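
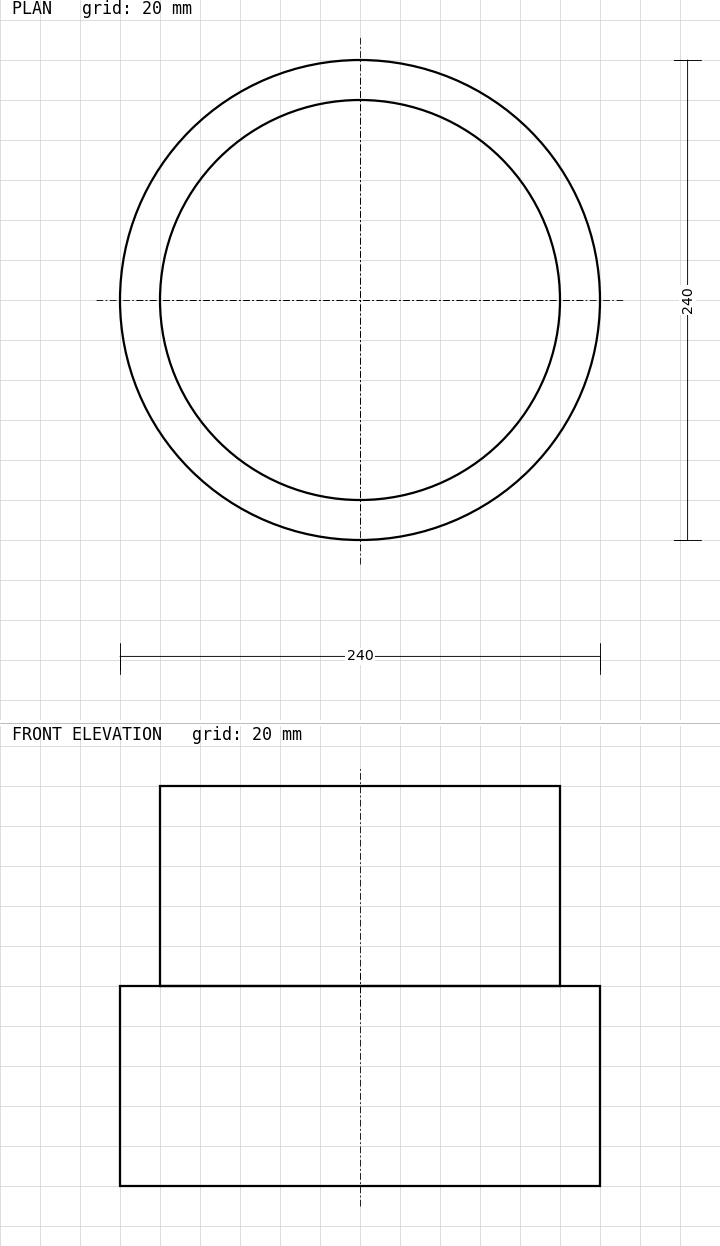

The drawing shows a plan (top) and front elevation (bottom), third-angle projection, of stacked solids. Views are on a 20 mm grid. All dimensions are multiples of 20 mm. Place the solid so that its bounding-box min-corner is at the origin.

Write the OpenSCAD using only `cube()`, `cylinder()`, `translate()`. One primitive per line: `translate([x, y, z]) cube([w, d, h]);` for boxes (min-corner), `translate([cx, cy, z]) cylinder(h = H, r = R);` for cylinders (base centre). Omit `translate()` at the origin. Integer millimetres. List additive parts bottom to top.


translate([120, 120, 0]) cylinder(h = 100, r = 120);
translate([120, 120, 100]) cylinder(h = 100, r = 100);


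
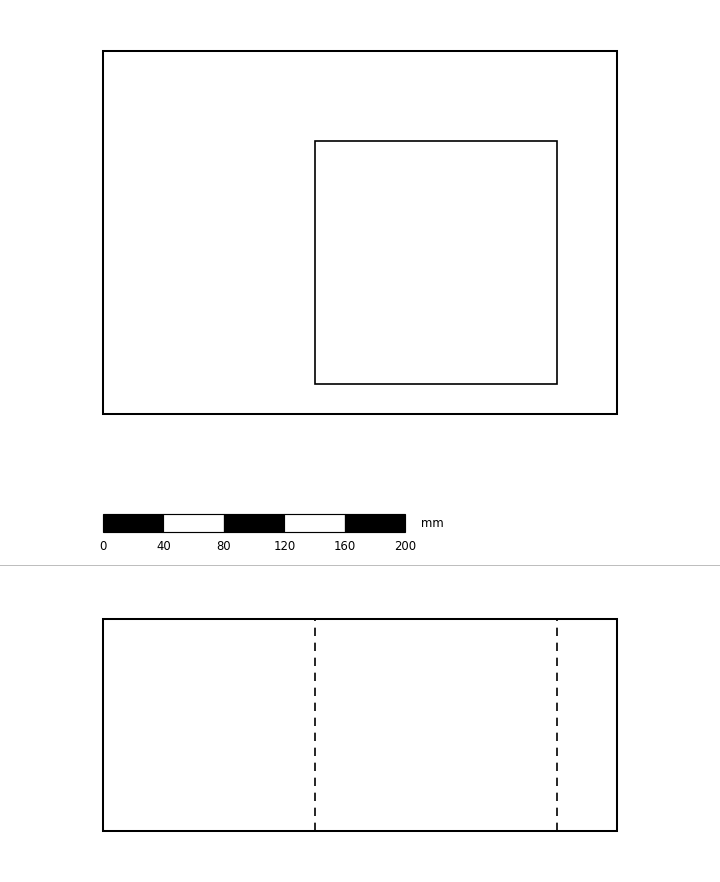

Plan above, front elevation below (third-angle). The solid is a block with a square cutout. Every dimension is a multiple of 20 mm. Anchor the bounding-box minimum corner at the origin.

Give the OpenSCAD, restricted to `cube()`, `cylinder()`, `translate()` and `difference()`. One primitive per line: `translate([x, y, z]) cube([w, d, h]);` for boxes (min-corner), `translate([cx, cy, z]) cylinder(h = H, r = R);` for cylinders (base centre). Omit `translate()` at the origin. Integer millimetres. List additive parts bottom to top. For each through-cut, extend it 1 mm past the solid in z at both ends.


difference() {
  cube([340, 240, 140]);
  translate([140, 20, -1]) cube([160, 160, 142]);
}


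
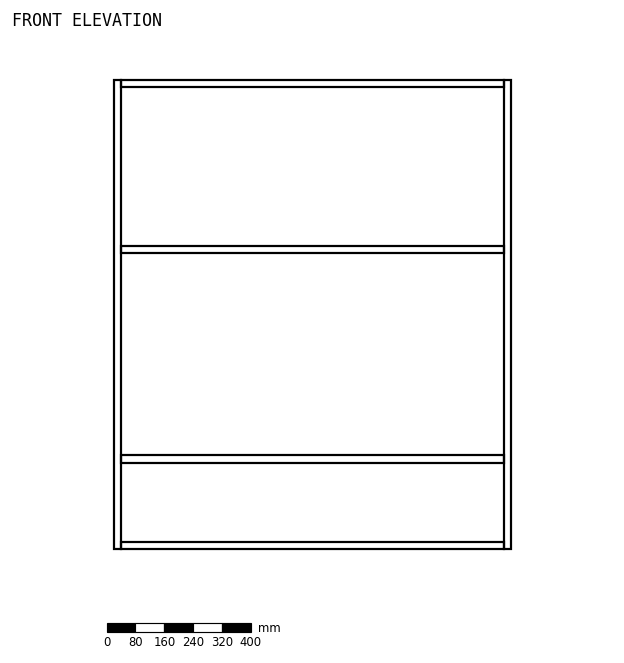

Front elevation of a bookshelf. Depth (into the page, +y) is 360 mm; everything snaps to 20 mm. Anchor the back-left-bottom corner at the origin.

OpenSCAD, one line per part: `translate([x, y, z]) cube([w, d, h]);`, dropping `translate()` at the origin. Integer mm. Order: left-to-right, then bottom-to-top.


cube([20, 360, 1300]);
translate([20, 0, 0]) cube([1060, 360, 20]);
translate([20, 0, 240]) cube([1060, 360, 20]);
translate([20, 0, 820]) cube([1060, 360, 20]);
translate([20, 0, 1280]) cube([1060, 360, 20]);
translate([1080, 0, 0]) cube([20, 360, 1300]);


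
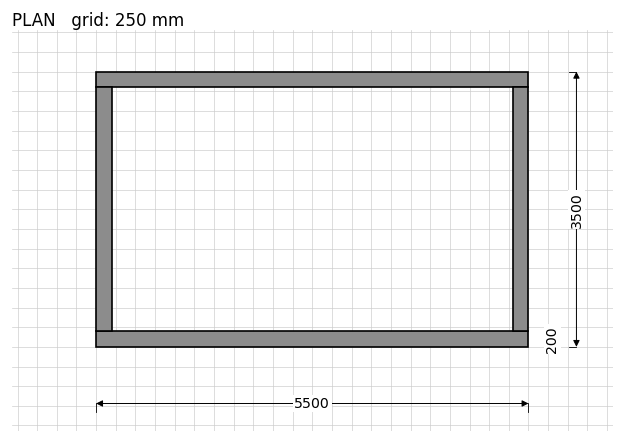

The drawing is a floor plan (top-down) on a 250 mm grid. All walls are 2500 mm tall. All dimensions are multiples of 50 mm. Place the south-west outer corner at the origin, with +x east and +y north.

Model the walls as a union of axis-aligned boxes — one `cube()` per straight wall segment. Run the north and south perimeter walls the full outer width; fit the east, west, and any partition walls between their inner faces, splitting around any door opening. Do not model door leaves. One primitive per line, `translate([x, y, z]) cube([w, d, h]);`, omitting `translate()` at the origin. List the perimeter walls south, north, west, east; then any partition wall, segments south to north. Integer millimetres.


cube([5500, 200, 2500]);
translate([0, 3300, 0]) cube([5500, 200, 2500]);
translate([0, 200, 0]) cube([200, 3100, 2500]);
translate([5300, 200, 0]) cube([200, 3100, 2500]);


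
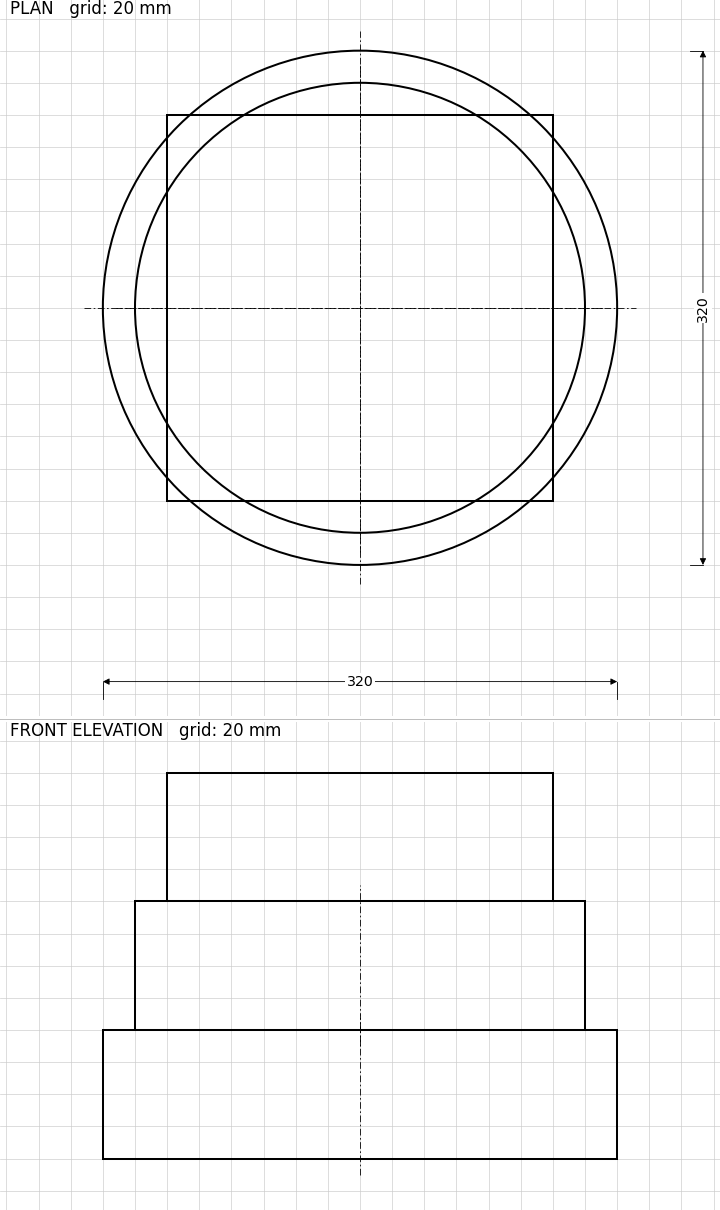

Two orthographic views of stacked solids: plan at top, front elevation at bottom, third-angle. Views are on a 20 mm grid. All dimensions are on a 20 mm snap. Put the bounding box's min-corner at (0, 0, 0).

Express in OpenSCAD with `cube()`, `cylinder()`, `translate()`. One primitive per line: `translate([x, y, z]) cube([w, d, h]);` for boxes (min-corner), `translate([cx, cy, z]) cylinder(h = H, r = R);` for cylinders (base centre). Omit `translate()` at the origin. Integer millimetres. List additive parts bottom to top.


translate([160, 160, 0]) cylinder(h = 80, r = 160);
translate([160, 160, 80]) cylinder(h = 80, r = 140);
translate([40, 40, 160]) cube([240, 240, 80]);


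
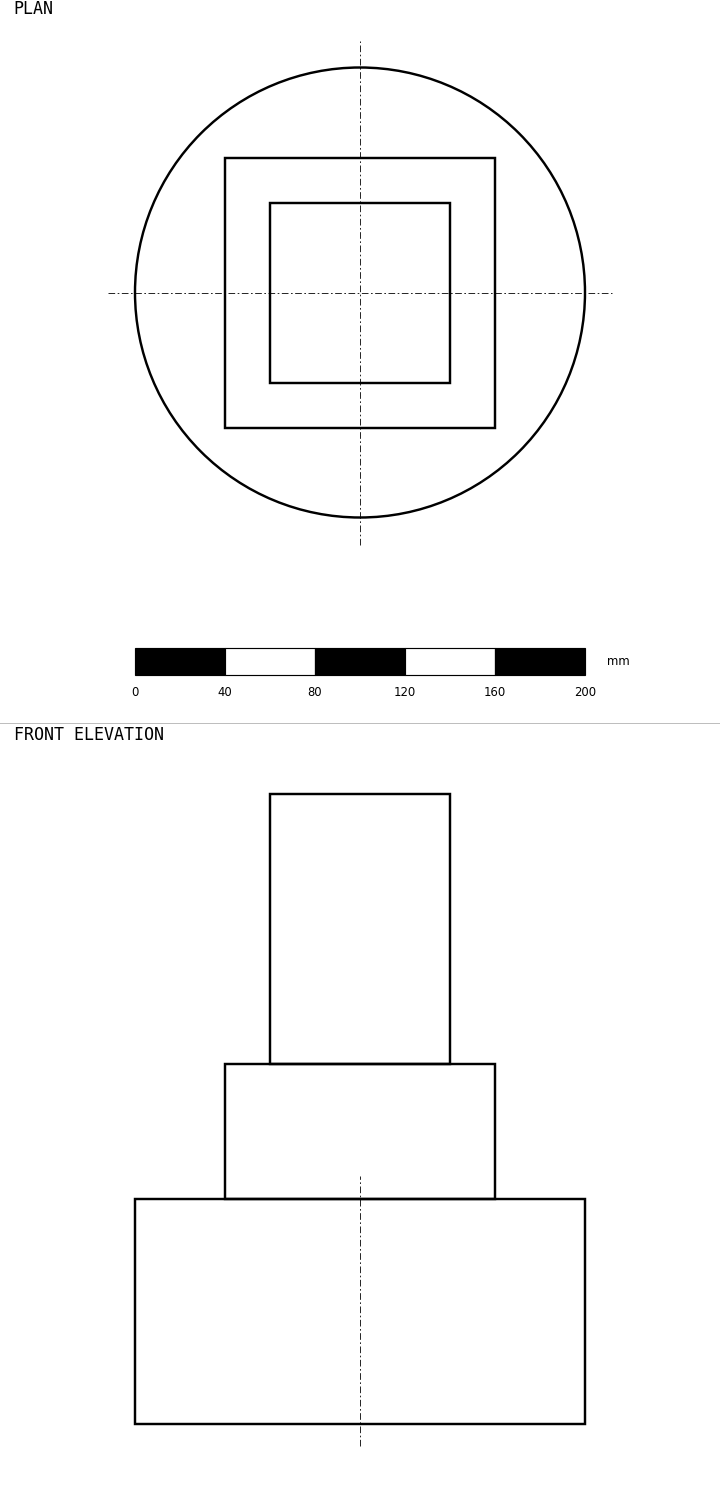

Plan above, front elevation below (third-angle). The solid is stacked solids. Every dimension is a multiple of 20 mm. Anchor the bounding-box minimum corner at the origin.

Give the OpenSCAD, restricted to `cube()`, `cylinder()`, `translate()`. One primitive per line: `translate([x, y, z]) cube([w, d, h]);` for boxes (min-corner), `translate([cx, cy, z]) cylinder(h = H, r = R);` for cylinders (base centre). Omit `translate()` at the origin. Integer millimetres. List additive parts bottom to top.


translate([100, 100, 0]) cylinder(h = 100, r = 100);
translate([40, 40, 100]) cube([120, 120, 60]);
translate([60, 60, 160]) cube([80, 80, 120]);


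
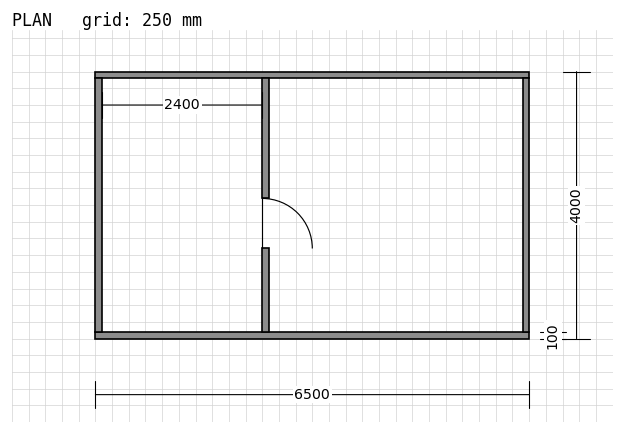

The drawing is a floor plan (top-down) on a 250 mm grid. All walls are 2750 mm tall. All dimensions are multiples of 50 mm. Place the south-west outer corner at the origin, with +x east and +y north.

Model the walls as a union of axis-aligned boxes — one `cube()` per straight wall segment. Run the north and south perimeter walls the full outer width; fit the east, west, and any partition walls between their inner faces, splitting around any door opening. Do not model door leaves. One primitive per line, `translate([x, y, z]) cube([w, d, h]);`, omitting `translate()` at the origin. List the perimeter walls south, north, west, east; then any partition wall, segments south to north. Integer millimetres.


cube([6500, 100, 2750]);
translate([0, 3900, 0]) cube([6500, 100, 2750]);
translate([0, 100, 0]) cube([100, 3800, 2750]);
translate([6400, 100, 0]) cube([100, 3800, 2750]);
translate([2500, 100, 0]) cube([100, 1250, 2750]);
translate([2500, 2100, 0]) cube([100, 1800, 2750]);


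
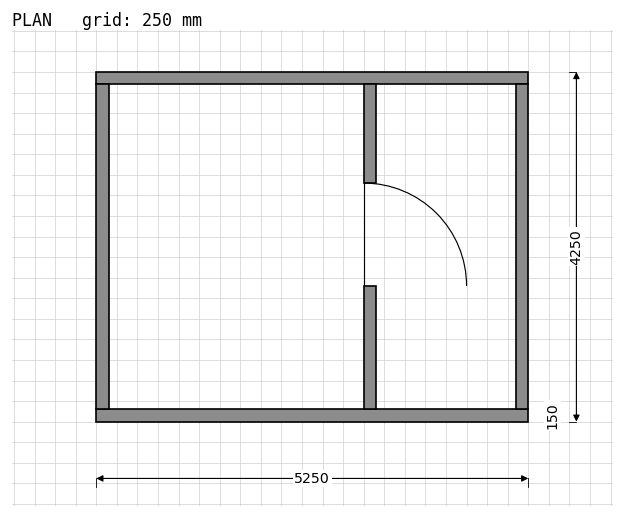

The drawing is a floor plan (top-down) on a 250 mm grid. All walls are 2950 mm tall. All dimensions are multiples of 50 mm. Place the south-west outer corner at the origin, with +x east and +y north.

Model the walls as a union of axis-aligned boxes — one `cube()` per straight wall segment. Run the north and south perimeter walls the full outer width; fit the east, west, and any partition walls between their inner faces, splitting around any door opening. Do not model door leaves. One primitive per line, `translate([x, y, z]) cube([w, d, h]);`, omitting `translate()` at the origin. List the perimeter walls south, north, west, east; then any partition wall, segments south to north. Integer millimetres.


cube([5250, 150, 2950]);
translate([0, 4100, 0]) cube([5250, 150, 2950]);
translate([0, 150, 0]) cube([150, 3950, 2950]);
translate([5100, 150, 0]) cube([150, 3950, 2950]);
translate([3250, 150, 0]) cube([150, 1500, 2950]);
translate([3250, 2900, 0]) cube([150, 1200, 2950]);


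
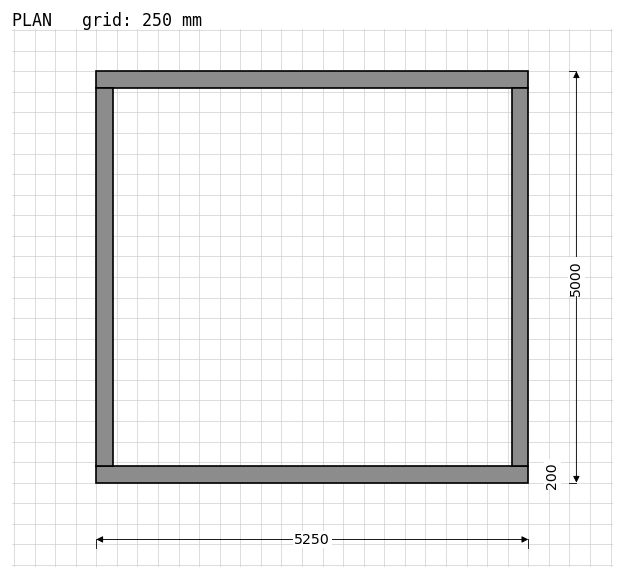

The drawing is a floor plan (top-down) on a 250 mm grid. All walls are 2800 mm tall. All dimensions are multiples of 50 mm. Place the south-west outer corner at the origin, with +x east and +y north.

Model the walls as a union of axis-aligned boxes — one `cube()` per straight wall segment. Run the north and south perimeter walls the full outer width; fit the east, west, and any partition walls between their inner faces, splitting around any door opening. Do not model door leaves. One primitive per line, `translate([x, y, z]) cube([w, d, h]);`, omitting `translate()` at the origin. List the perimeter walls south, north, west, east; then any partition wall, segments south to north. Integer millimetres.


cube([5250, 200, 2800]);
translate([0, 4800, 0]) cube([5250, 200, 2800]);
translate([0, 200, 0]) cube([200, 4600, 2800]);
translate([5050, 200, 0]) cube([200, 4600, 2800]);


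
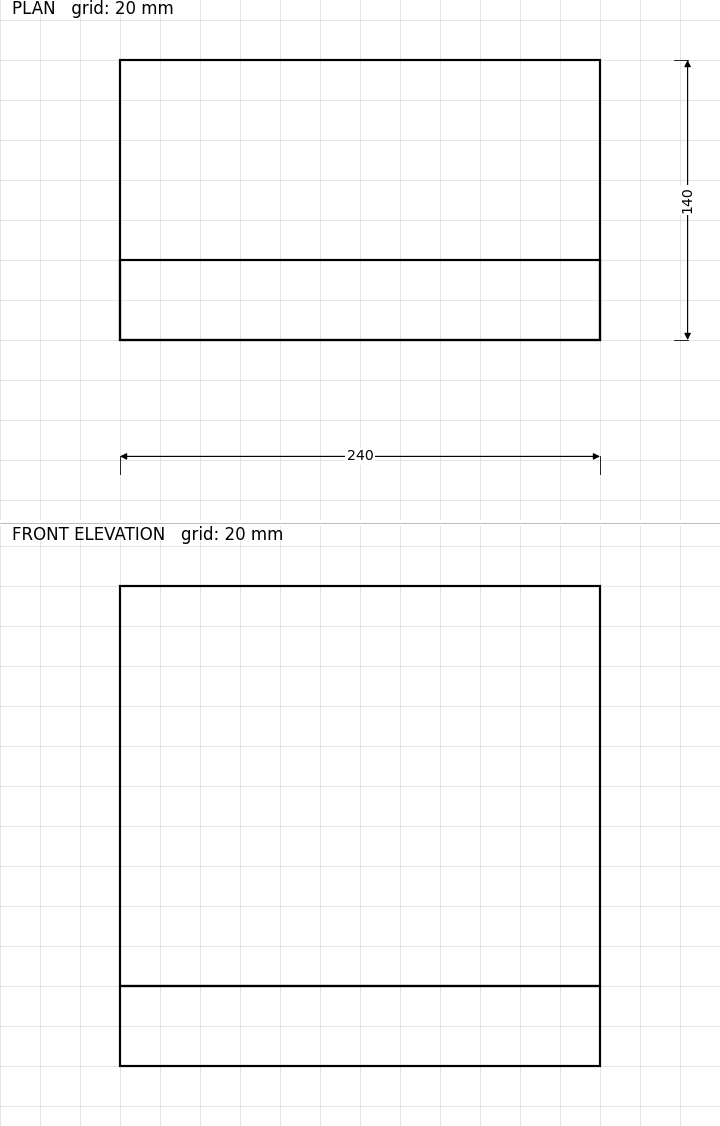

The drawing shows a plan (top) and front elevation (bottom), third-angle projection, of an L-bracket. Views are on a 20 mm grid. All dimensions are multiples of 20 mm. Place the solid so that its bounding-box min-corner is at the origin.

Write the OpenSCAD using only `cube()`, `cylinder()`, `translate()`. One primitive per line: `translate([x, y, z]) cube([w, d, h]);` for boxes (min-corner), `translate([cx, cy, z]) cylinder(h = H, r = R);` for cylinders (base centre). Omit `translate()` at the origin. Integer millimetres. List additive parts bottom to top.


cube([240, 140, 40]);
translate([0, 0, 40]) cube([240, 40, 200]);


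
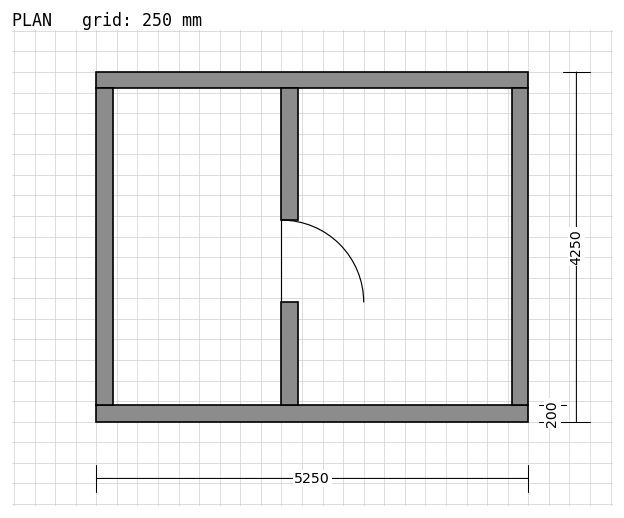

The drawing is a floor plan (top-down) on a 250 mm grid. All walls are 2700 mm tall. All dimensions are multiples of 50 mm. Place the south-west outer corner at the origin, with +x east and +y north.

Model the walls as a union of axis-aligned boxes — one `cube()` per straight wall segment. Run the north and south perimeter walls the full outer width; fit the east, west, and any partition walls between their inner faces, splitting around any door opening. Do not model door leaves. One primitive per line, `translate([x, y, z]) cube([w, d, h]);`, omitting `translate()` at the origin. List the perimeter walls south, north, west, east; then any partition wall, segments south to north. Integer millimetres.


cube([5250, 200, 2700]);
translate([0, 4050, 0]) cube([5250, 200, 2700]);
translate([0, 200, 0]) cube([200, 3850, 2700]);
translate([5050, 200, 0]) cube([200, 3850, 2700]);
translate([2250, 200, 0]) cube([200, 1250, 2700]);
translate([2250, 2450, 0]) cube([200, 1600, 2700]);


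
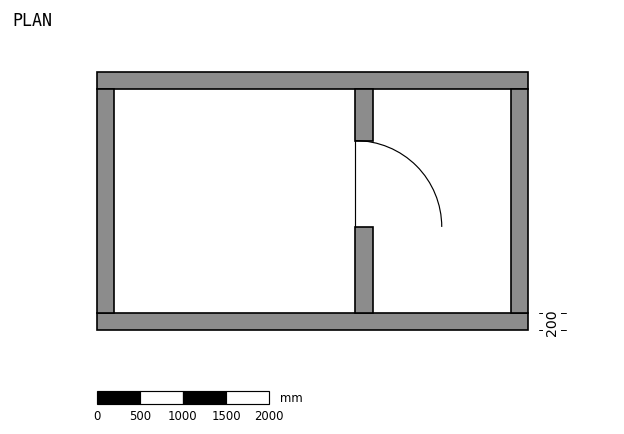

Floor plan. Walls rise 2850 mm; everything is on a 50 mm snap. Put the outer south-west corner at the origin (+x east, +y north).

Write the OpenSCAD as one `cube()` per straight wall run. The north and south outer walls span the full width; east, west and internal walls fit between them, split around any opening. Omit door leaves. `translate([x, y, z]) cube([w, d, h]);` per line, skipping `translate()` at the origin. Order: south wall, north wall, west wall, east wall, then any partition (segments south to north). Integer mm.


cube([5000, 200, 2850]);
translate([0, 2800, 0]) cube([5000, 200, 2850]);
translate([0, 200, 0]) cube([200, 2600, 2850]);
translate([4800, 200, 0]) cube([200, 2600, 2850]);
translate([3000, 200, 0]) cube([200, 1000, 2850]);
translate([3000, 2200, 0]) cube([200, 600, 2850]);


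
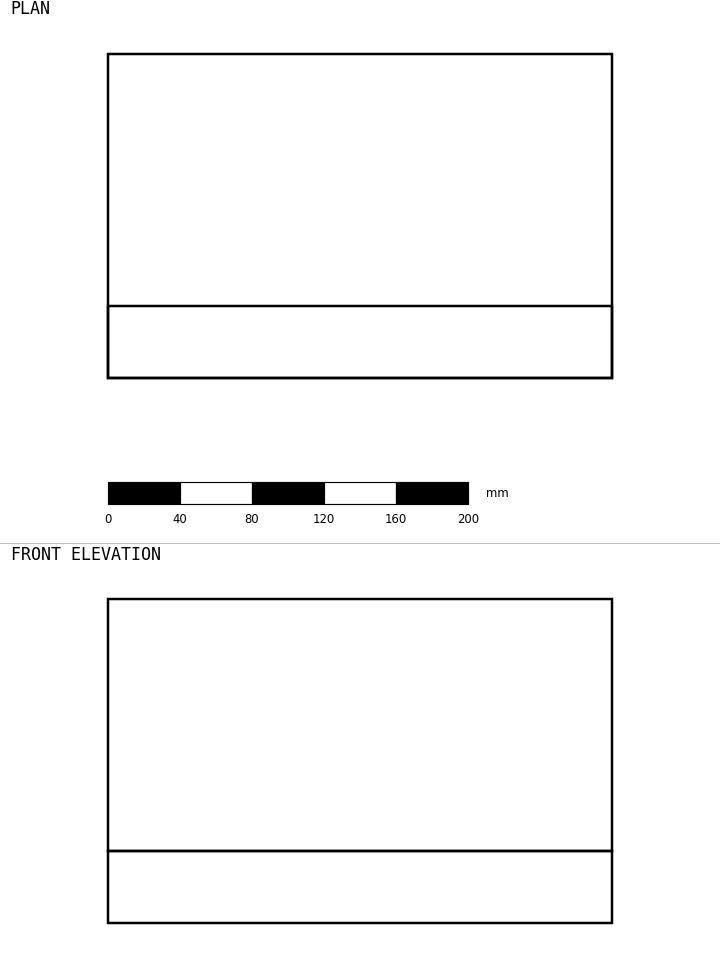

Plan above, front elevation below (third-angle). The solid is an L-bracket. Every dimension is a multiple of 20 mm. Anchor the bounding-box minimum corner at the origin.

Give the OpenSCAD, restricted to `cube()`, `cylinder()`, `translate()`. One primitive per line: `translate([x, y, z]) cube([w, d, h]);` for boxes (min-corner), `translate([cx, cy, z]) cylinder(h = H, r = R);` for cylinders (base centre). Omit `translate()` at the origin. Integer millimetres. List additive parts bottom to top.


cube([280, 180, 40]);
translate([0, 0, 40]) cube([280, 40, 140]);


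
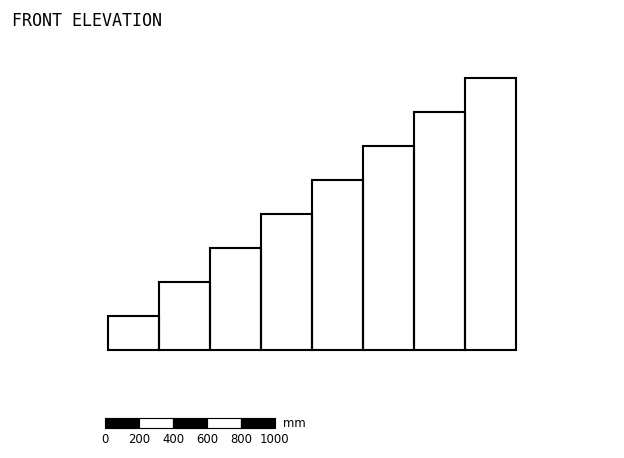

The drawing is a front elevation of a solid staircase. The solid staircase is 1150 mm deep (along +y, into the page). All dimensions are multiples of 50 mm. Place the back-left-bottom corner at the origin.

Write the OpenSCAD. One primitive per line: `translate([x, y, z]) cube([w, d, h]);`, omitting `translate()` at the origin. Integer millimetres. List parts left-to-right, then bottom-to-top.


cube([300, 1150, 200]);
translate([300, 0, 0]) cube([300, 1150, 400]);
translate([600, 0, 0]) cube([300, 1150, 600]);
translate([900, 0, 0]) cube([300, 1150, 800]);
translate([1200, 0, 0]) cube([300, 1150, 1000]);
translate([1500, 0, 0]) cube([300, 1150, 1200]);
translate([1800, 0, 0]) cube([300, 1150, 1400]);
translate([2100, 0, 0]) cube([300, 1150, 1600]);


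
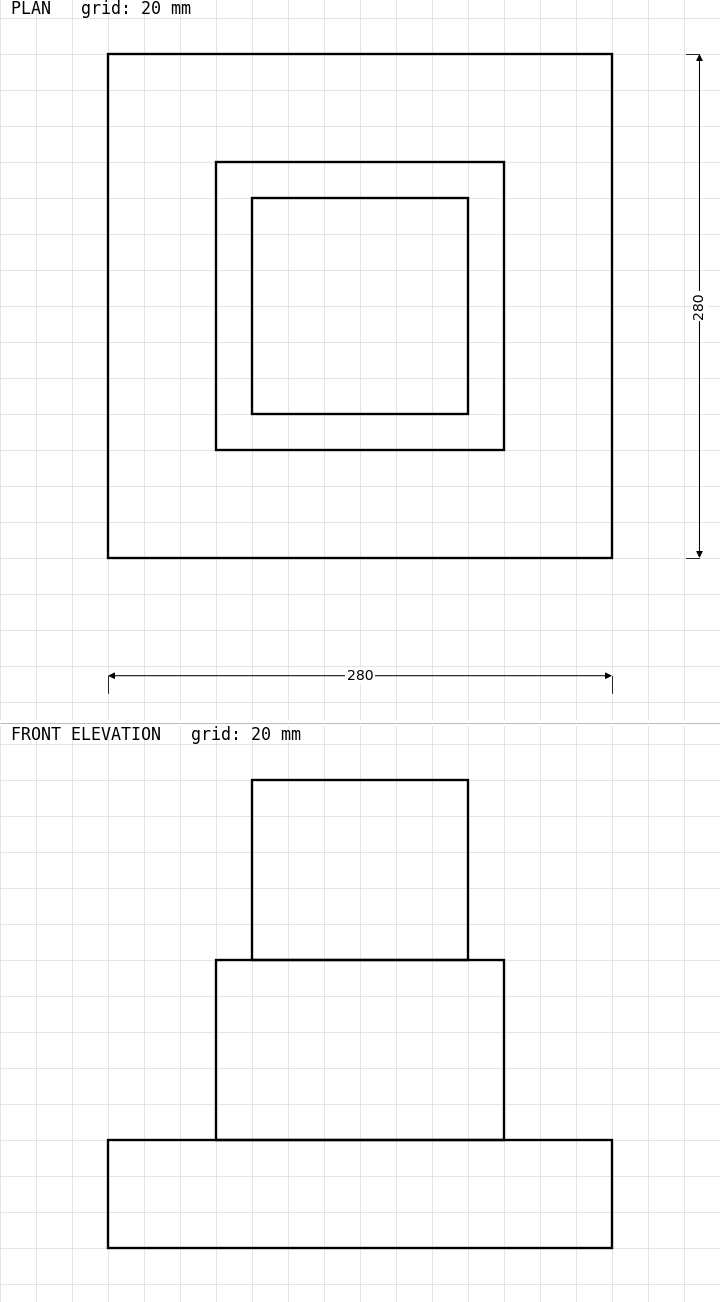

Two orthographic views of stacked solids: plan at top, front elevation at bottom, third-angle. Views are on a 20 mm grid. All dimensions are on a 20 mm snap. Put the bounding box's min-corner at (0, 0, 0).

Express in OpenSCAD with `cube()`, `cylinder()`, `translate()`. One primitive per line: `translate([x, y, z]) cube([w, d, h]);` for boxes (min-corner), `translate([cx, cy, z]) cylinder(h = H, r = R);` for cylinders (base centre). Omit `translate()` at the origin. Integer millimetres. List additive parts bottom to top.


cube([280, 280, 60]);
translate([60, 60, 60]) cube([160, 160, 100]);
translate([80, 80, 160]) cube([120, 120, 100]);


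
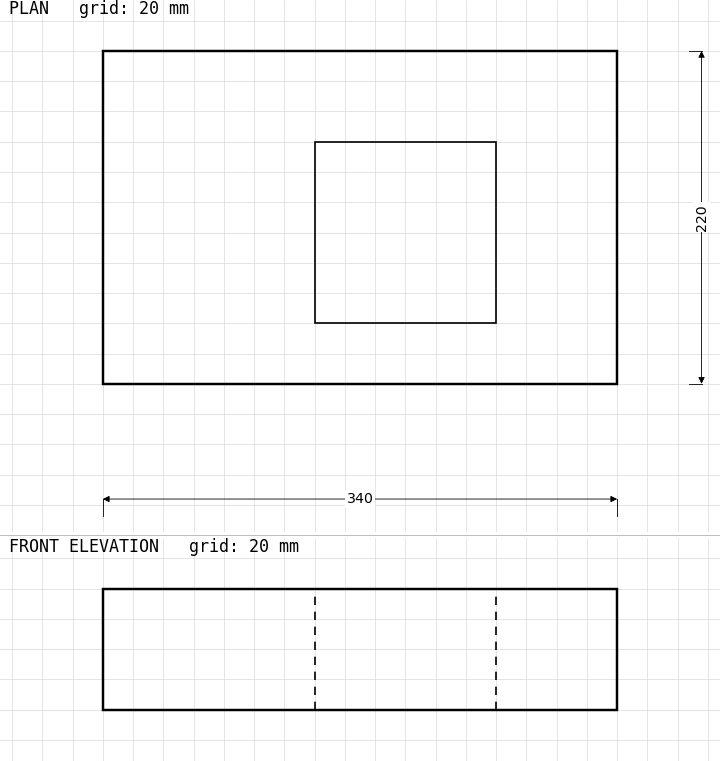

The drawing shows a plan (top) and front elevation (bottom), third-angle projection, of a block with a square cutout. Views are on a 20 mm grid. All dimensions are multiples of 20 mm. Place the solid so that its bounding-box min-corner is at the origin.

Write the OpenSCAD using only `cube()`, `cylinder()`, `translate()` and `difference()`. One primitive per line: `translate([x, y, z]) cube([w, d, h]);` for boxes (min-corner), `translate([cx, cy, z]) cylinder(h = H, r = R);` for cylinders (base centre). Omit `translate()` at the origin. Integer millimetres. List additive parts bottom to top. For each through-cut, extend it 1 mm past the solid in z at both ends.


difference() {
  cube([340, 220, 80]);
  translate([140, 40, -1]) cube([120, 120, 82]);
}


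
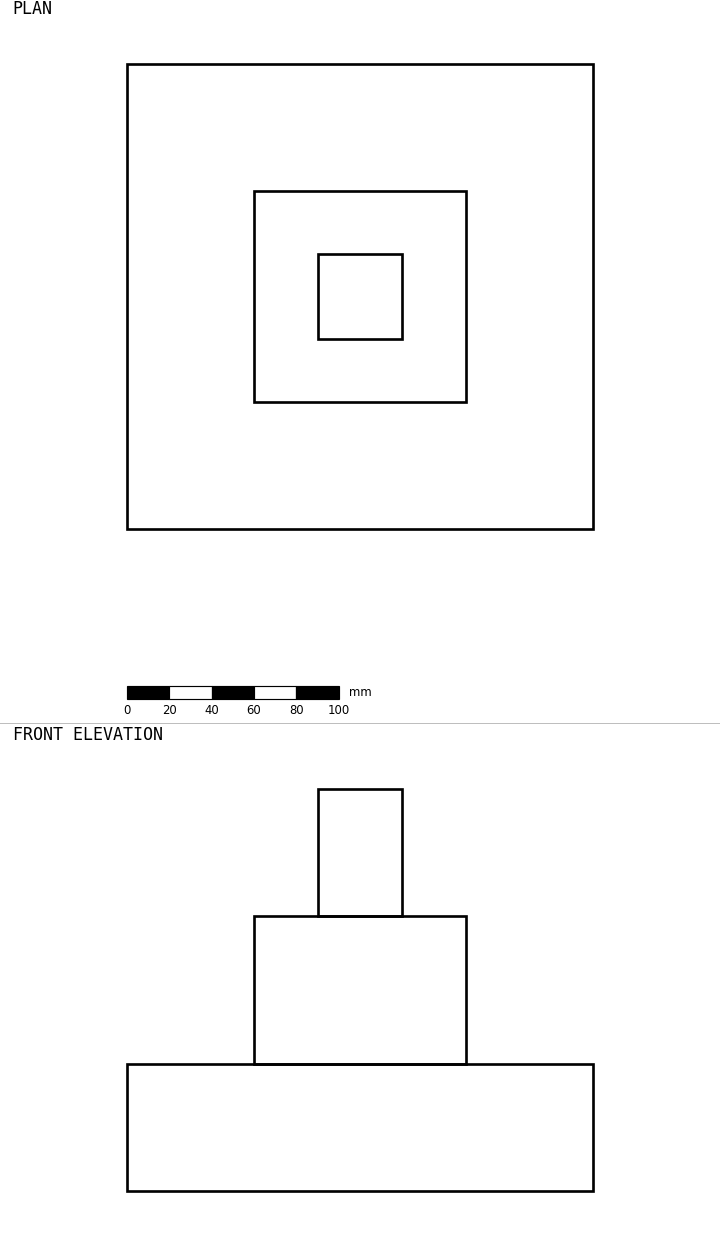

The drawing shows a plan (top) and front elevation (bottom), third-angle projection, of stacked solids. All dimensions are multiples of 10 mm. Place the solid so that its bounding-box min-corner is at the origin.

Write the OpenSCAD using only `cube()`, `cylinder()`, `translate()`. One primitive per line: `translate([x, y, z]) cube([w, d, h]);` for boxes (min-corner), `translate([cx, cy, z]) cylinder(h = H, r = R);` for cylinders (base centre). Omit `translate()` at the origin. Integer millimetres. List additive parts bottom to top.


cube([220, 220, 60]);
translate([60, 60, 60]) cube([100, 100, 70]);
translate([90, 90, 130]) cube([40, 40, 60]);


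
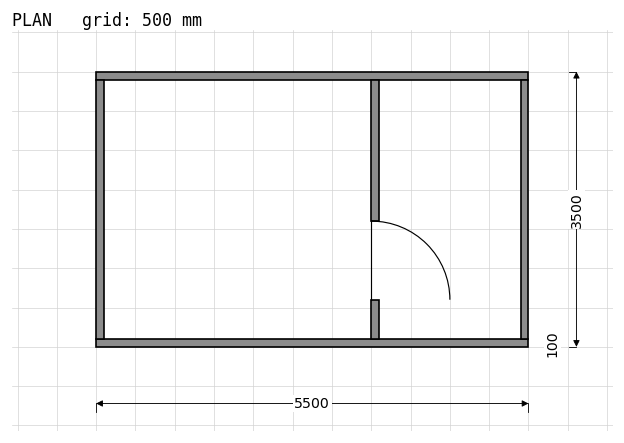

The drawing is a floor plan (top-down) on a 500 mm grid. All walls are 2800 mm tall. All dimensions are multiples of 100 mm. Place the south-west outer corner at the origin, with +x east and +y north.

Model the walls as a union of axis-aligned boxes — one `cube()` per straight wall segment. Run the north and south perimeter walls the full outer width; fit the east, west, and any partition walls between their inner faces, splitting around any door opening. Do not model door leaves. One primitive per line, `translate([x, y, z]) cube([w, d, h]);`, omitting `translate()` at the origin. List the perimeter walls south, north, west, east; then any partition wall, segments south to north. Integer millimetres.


cube([5500, 100, 2800]);
translate([0, 3400, 0]) cube([5500, 100, 2800]);
translate([0, 100, 0]) cube([100, 3300, 2800]);
translate([5400, 100, 0]) cube([100, 3300, 2800]);
translate([3500, 100, 0]) cube([100, 500, 2800]);
translate([3500, 1600, 0]) cube([100, 1800, 2800]);


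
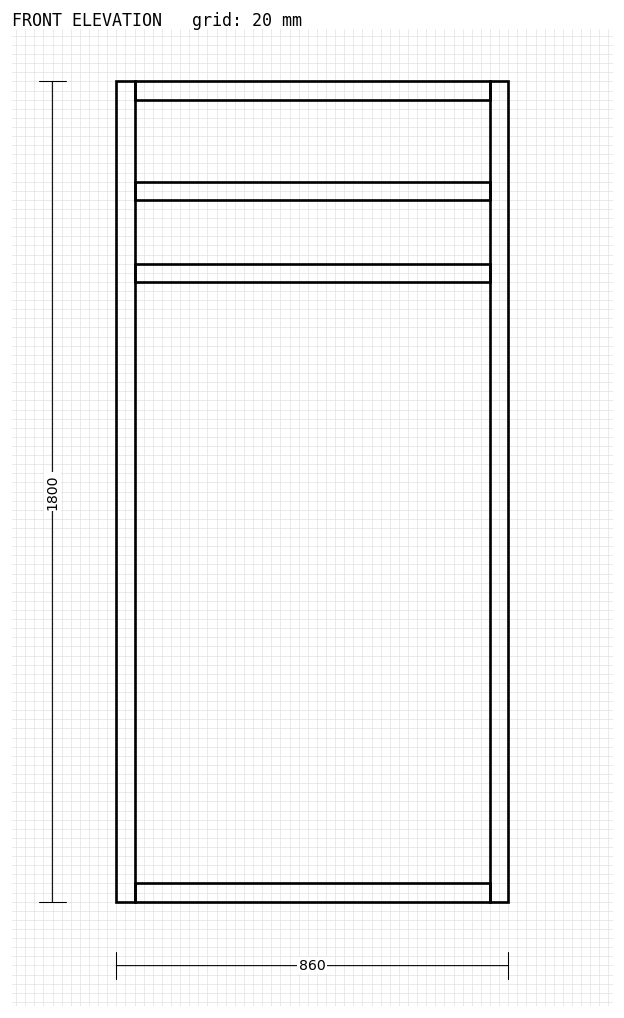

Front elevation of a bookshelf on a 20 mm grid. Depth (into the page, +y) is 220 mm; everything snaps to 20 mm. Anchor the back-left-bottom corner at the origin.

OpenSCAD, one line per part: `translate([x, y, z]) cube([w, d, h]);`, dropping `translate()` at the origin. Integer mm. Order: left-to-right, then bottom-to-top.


cube([40, 220, 1800]);
translate([40, 0, 0]) cube([780, 220, 40]);
translate([40, 0, 1360]) cube([780, 220, 40]);
translate([40, 0, 1540]) cube([780, 220, 40]);
translate([40, 0, 1760]) cube([780, 220, 40]);
translate([820, 0, 0]) cube([40, 220, 1800]);


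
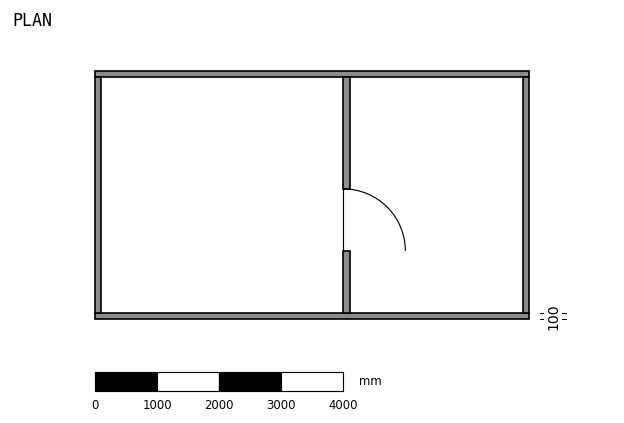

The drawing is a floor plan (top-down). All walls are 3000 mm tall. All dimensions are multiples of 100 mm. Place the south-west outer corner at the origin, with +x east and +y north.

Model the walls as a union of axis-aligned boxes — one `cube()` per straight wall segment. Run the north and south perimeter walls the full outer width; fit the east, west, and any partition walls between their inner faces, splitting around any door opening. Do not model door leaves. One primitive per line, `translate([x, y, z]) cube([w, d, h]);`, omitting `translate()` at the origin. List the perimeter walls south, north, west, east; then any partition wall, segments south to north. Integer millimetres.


cube([7000, 100, 3000]);
translate([0, 3900, 0]) cube([7000, 100, 3000]);
translate([0, 100, 0]) cube([100, 3800, 3000]);
translate([6900, 100, 0]) cube([100, 3800, 3000]);
translate([4000, 100, 0]) cube([100, 1000, 3000]);
translate([4000, 2100, 0]) cube([100, 1800, 3000]);


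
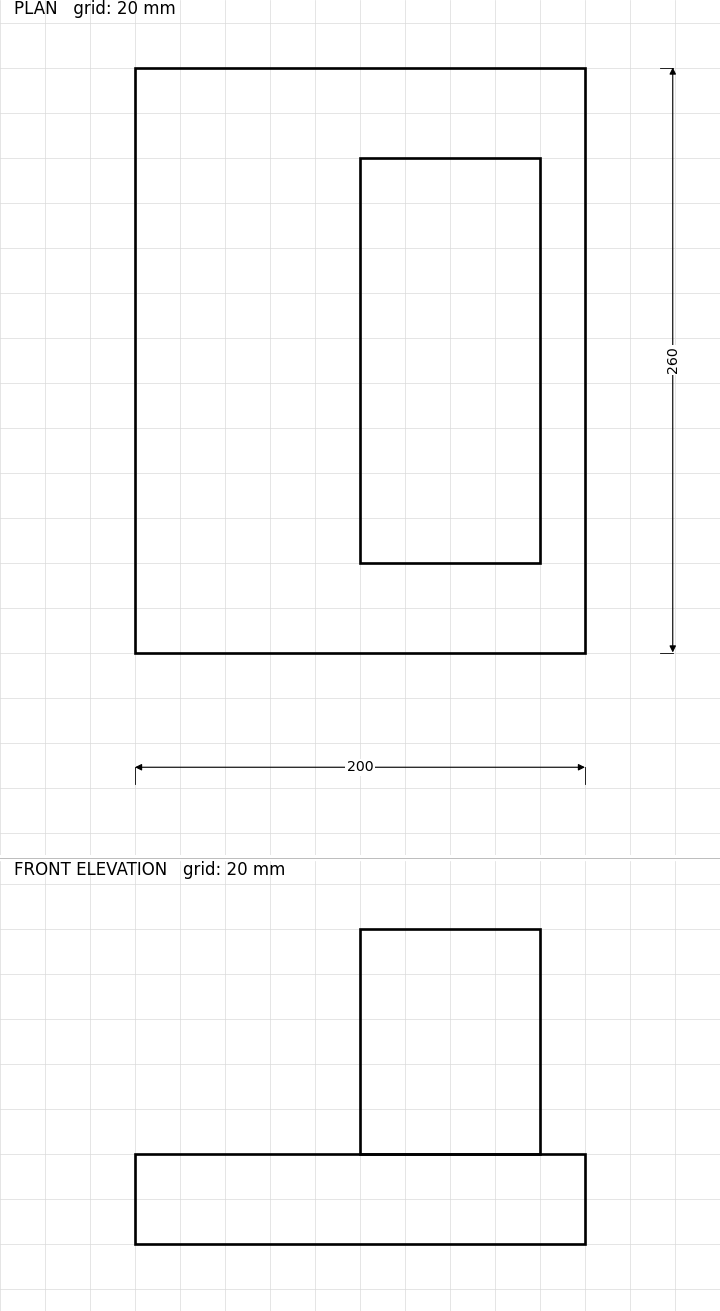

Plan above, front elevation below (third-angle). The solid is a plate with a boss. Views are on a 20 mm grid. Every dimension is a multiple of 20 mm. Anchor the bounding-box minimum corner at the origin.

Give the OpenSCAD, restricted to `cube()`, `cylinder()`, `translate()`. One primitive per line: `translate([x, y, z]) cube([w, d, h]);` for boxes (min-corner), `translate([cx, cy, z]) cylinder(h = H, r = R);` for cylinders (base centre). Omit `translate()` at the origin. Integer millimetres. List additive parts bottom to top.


cube([200, 260, 40]);
translate([100, 40, 40]) cube([80, 180, 100]);


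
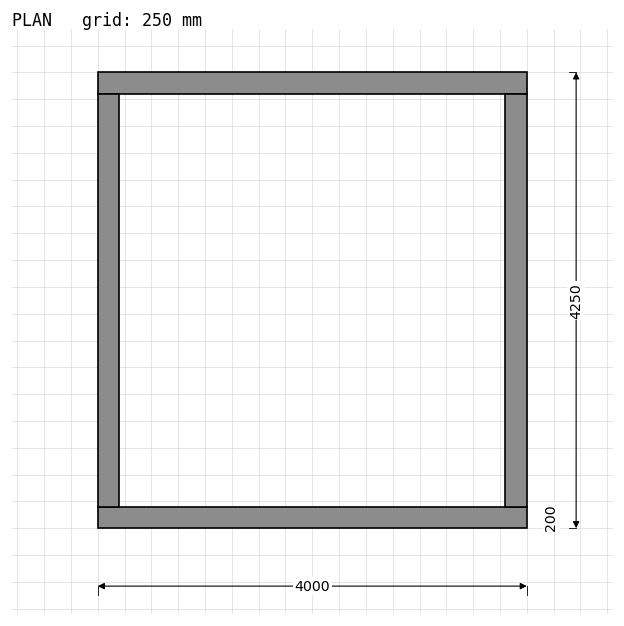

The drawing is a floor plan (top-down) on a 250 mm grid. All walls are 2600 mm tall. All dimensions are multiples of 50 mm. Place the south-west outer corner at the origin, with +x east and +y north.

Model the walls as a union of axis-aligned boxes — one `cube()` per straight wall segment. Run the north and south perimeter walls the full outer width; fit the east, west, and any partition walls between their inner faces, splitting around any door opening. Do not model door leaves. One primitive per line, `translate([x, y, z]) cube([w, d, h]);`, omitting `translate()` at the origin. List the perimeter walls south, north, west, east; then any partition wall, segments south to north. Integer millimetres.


cube([4000, 200, 2600]);
translate([0, 4050, 0]) cube([4000, 200, 2600]);
translate([0, 200, 0]) cube([200, 3850, 2600]);
translate([3800, 200, 0]) cube([200, 3850, 2600]);


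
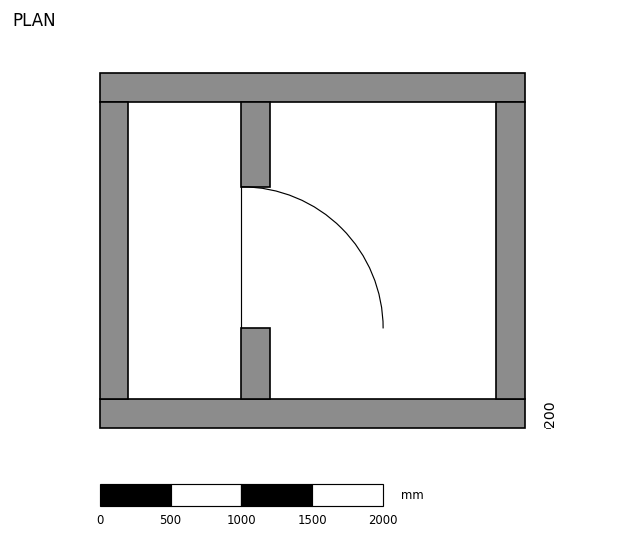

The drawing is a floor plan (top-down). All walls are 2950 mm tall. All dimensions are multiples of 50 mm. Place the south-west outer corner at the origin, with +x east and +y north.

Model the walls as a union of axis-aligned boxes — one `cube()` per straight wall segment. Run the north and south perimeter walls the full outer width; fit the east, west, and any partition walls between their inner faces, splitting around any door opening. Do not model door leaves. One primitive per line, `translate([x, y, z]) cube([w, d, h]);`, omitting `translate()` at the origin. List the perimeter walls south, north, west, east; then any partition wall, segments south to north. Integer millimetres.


cube([3000, 200, 2950]);
translate([0, 2300, 0]) cube([3000, 200, 2950]);
translate([0, 200, 0]) cube([200, 2100, 2950]);
translate([2800, 200, 0]) cube([200, 2100, 2950]);
translate([1000, 200, 0]) cube([200, 500, 2950]);
translate([1000, 1700, 0]) cube([200, 600, 2950]);


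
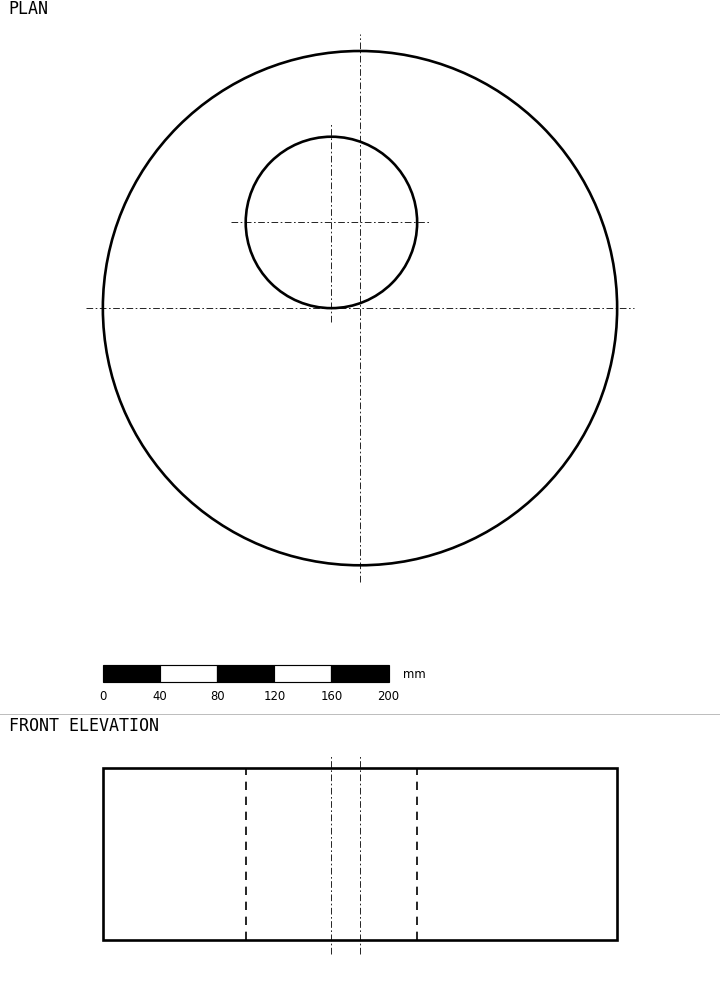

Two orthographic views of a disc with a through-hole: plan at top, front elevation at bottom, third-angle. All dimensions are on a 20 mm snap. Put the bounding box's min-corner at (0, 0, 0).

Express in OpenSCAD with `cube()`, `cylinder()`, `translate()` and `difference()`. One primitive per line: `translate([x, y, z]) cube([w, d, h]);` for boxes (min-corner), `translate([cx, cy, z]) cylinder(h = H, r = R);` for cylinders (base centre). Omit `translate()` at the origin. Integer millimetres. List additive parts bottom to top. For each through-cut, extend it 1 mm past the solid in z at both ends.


difference() {
  translate([180, 180, 0]) cylinder(h = 120, r = 180);
  translate([160, 240, -1]) cylinder(h = 122, r = 60);
}


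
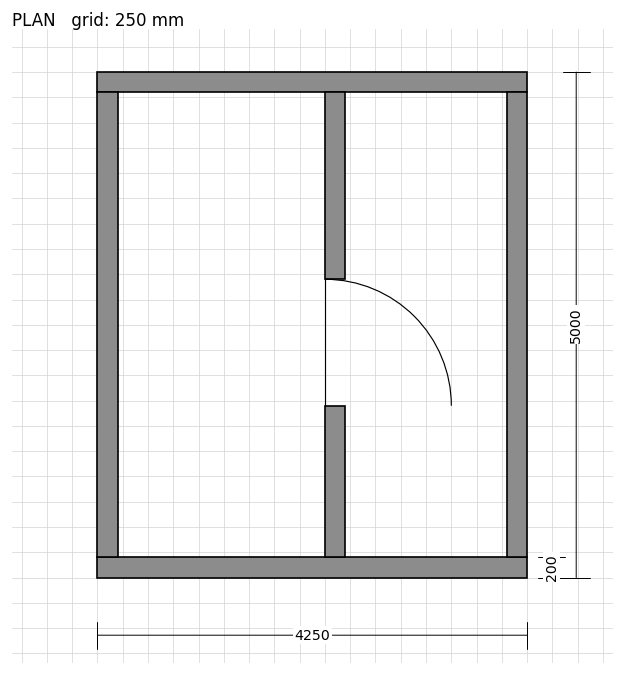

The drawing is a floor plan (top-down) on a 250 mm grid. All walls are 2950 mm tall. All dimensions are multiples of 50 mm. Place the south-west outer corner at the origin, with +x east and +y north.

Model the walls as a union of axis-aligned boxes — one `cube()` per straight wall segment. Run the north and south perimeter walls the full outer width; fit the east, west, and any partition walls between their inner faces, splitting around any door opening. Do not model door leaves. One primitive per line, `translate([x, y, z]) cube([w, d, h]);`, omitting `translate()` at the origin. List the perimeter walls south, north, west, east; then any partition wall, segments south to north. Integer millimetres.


cube([4250, 200, 2950]);
translate([0, 4800, 0]) cube([4250, 200, 2950]);
translate([0, 200, 0]) cube([200, 4600, 2950]);
translate([4050, 200, 0]) cube([200, 4600, 2950]);
translate([2250, 200, 0]) cube([200, 1500, 2950]);
translate([2250, 2950, 0]) cube([200, 1850, 2950]);


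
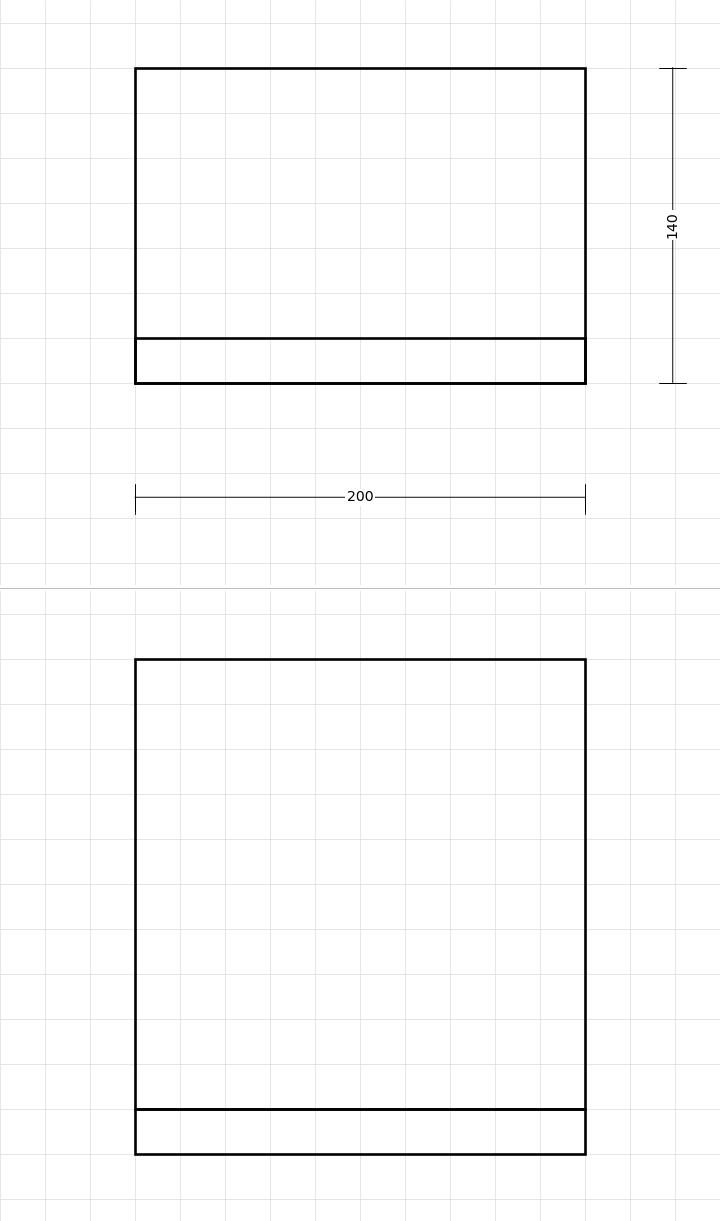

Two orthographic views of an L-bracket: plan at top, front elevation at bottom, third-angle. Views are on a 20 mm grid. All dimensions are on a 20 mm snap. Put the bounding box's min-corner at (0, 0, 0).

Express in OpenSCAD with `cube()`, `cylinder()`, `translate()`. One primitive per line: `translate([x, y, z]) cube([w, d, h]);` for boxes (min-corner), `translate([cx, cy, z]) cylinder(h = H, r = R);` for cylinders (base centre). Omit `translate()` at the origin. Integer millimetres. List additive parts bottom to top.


cube([200, 140, 20]);
translate([0, 0, 20]) cube([200, 20, 200]);


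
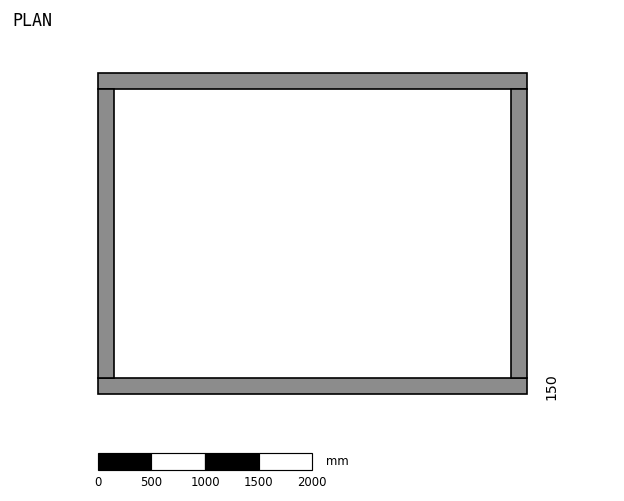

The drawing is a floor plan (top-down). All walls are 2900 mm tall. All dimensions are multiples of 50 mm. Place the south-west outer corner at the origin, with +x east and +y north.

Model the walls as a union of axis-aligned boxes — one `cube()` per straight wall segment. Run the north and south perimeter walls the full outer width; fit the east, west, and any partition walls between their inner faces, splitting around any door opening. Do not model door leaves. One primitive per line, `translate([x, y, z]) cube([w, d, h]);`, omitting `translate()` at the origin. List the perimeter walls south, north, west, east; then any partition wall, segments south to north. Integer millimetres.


cube([4000, 150, 2900]);
translate([0, 2850, 0]) cube([4000, 150, 2900]);
translate([0, 150, 0]) cube([150, 2700, 2900]);
translate([3850, 150, 0]) cube([150, 2700, 2900]);


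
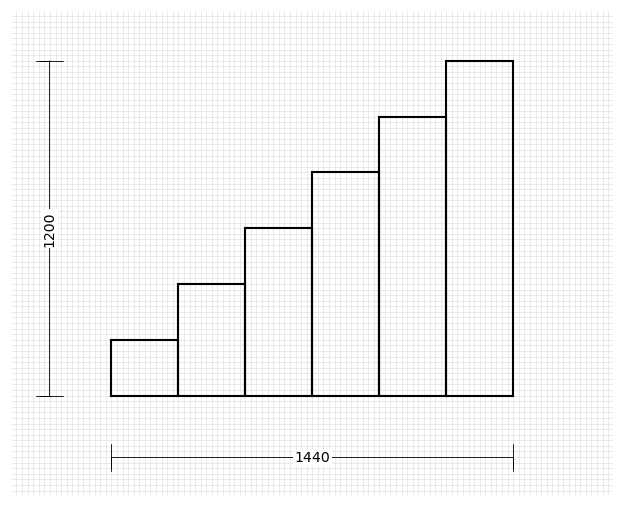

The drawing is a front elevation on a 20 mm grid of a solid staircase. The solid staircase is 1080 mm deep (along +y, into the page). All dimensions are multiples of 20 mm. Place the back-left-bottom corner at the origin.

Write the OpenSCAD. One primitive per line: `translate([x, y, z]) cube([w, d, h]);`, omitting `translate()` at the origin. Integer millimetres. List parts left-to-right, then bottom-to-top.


cube([240, 1080, 200]);
translate([240, 0, 0]) cube([240, 1080, 400]);
translate([480, 0, 0]) cube([240, 1080, 600]);
translate([720, 0, 0]) cube([240, 1080, 800]);
translate([960, 0, 0]) cube([240, 1080, 1000]);
translate([1200, 0, 0]) cube([240, 1080, 1200]);


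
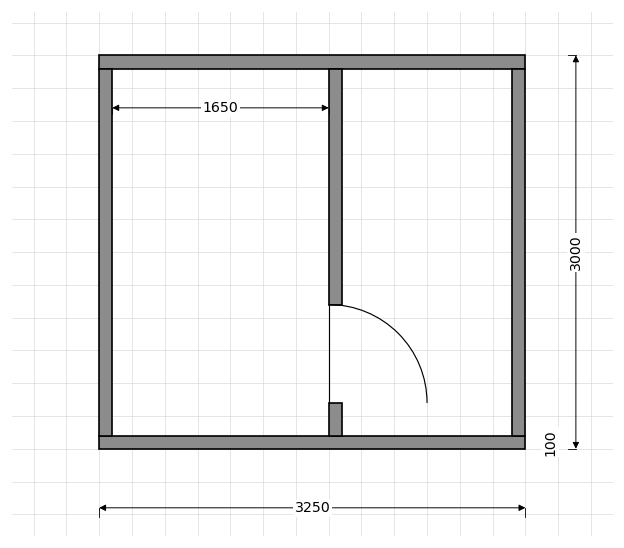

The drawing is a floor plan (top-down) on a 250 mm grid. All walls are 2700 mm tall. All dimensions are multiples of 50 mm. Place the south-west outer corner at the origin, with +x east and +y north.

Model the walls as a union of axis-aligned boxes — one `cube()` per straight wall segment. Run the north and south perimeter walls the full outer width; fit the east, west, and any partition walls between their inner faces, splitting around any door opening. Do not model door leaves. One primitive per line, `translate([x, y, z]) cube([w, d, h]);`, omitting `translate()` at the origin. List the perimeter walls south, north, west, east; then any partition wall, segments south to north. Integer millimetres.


cube([3250, 100, 2700]);
translate([0, 2900, 0]) cube([3250, 100, 2700]);
translate([0, 100, 0]) cube([100, 2800, 2700]);
translate([3150, 100, 0]) cube([100, 2800, 2700]);
translate([1750, 100, 0]) cube([100, 250, 2700]);
translate([1750, 1100, 0]) cube([100, 1800, 2700]);


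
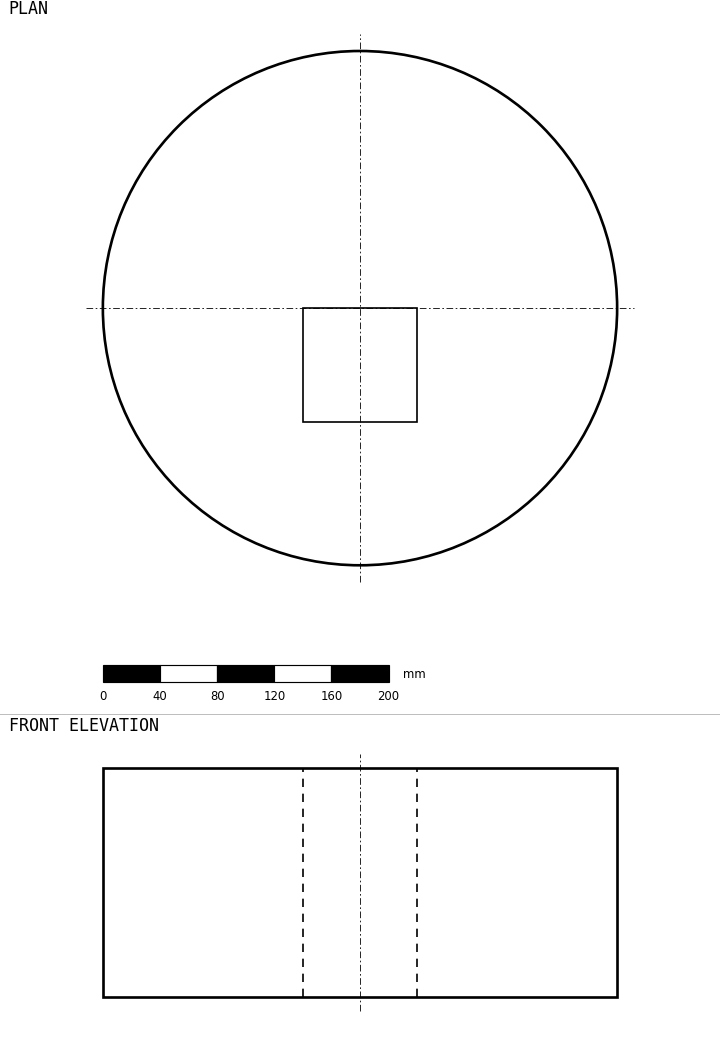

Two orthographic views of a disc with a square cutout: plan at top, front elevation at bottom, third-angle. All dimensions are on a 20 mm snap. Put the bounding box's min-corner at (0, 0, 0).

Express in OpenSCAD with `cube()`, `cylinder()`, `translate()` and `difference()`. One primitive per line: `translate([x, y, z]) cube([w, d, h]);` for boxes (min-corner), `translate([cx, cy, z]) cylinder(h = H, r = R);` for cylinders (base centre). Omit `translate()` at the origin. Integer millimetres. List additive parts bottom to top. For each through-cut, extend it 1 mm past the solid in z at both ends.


difference() {
  translate([180, 180, 0]) cylinder(h = 160, r = 180);
  translate([140, 100, -1]) cube([80, 80, 162]);
}


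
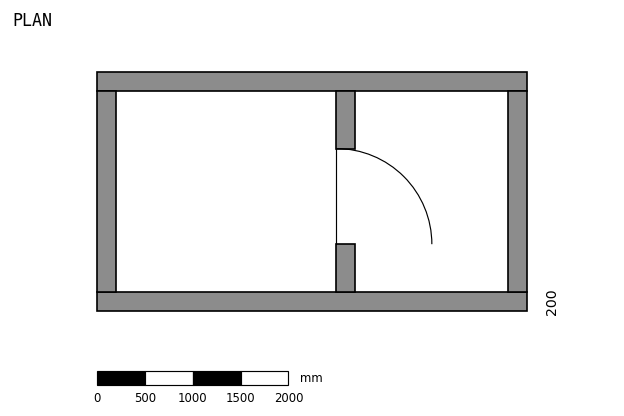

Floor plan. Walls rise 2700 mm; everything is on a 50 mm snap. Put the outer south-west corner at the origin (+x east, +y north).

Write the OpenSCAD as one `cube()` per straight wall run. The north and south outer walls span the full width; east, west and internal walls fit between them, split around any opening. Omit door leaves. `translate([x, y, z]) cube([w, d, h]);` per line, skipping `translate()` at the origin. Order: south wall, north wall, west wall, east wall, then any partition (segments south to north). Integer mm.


cube([4500, 200, 2700]);
translate([0, 2300, 0]) cube([4500, 200, 2700]);
translate([0, 200, 0]) cube([200, 2100, 2700]);
translate([4300, 200, 0]) cube([200, 2100, 2700]);
translate([2500, 200, 0]) cube([200, 500, 2700]);
translate([2500, 1700, 0]) cube([200, 600, 2700]);


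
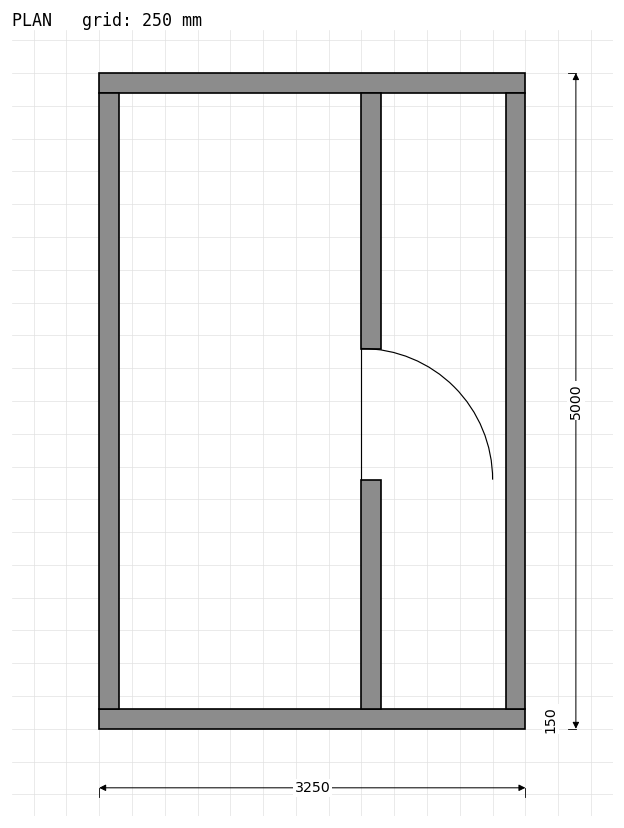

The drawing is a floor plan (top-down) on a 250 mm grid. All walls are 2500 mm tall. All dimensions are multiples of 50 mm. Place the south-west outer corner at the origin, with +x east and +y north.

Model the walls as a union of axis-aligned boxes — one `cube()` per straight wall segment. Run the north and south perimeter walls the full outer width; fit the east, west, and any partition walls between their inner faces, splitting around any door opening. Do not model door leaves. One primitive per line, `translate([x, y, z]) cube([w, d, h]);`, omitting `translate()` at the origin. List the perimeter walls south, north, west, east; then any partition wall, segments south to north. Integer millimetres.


cube([3250, 150, 2500]);
translate([0, 4850, 0]) cube([3250, 150, 2500]);
translate([0, 150, 0]) cube([150, 4700, 2500]);
translate([3100, 150, 0]) cube([150, 4700, 2500]);
translate([2000, 150, 0]) cube([150, 1750, 2500]);
translate([2000, 2900, 0]) cube([150, 1950, 2500]);


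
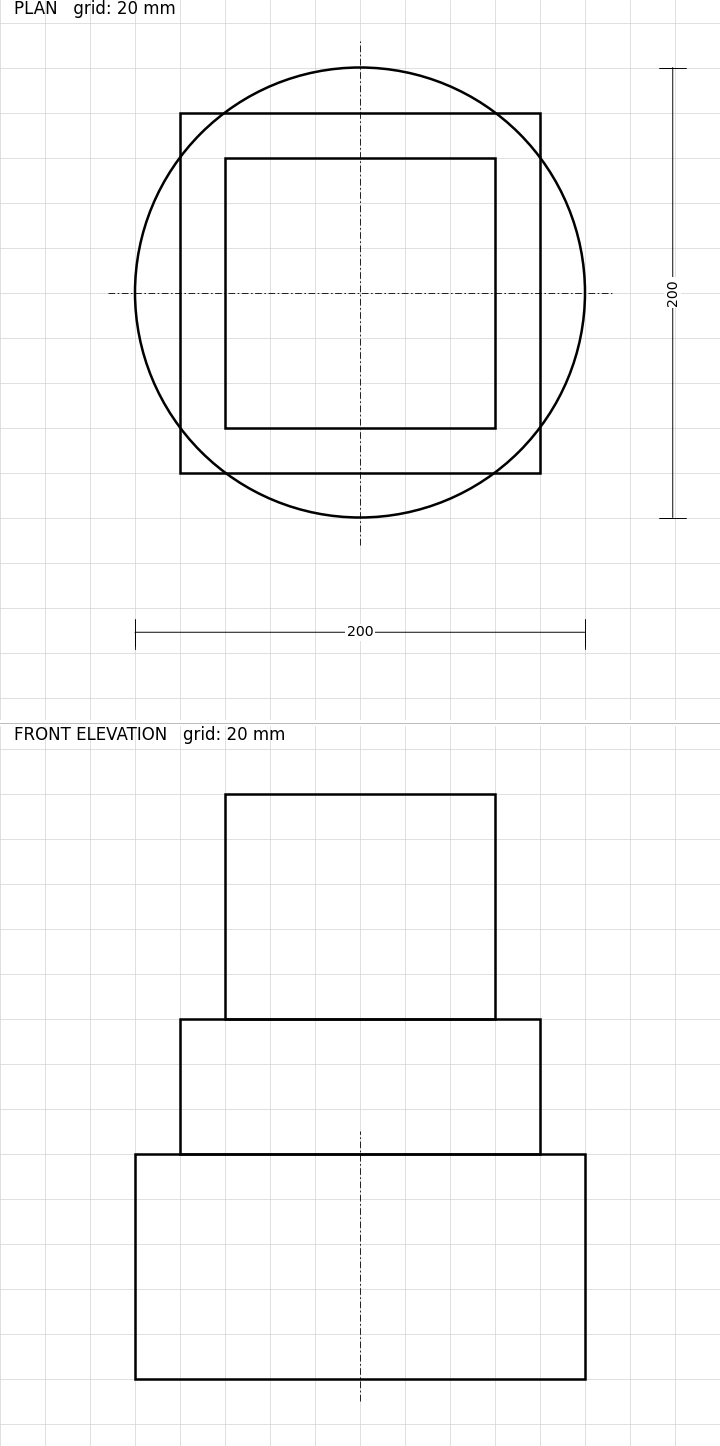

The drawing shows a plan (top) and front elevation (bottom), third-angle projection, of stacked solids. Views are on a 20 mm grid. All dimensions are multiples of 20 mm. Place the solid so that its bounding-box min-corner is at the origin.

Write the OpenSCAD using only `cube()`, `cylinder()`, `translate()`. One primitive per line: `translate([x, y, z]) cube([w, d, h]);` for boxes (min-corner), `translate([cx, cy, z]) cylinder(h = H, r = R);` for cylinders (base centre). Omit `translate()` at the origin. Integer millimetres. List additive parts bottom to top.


translate([100, 100, 0]) cylinder(h = 100, r = 100);
translate([20, 20, 100]) cube([160, 160, 60]);
translate([40, 40, 160]) cube([120, 120, 100]);


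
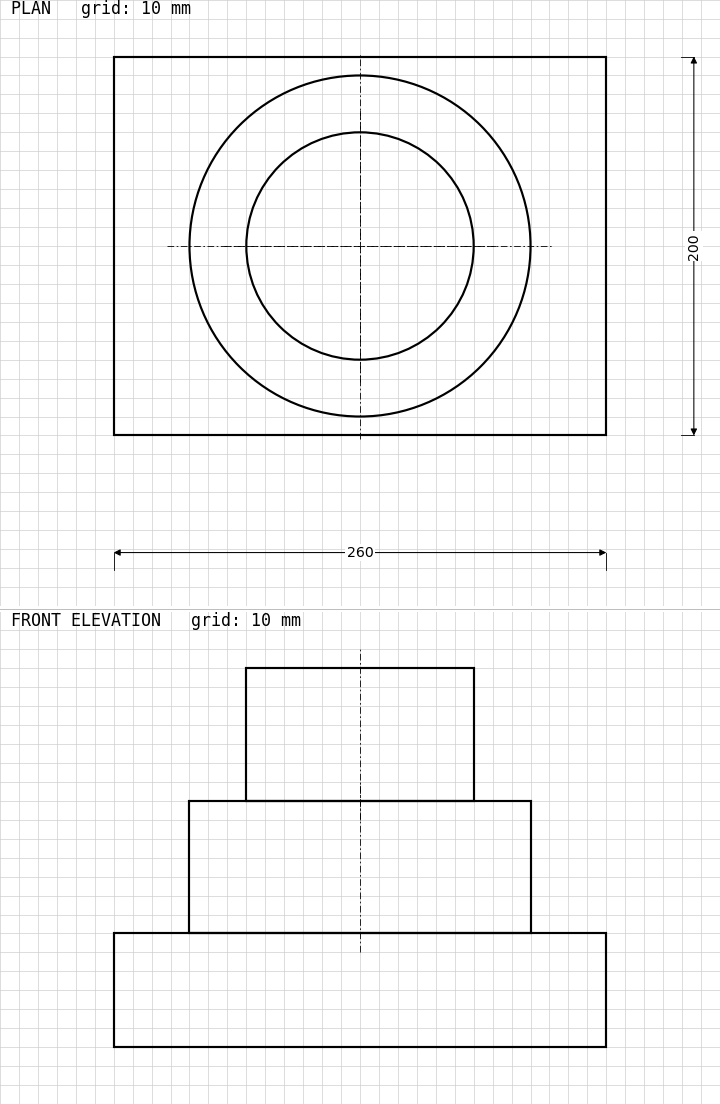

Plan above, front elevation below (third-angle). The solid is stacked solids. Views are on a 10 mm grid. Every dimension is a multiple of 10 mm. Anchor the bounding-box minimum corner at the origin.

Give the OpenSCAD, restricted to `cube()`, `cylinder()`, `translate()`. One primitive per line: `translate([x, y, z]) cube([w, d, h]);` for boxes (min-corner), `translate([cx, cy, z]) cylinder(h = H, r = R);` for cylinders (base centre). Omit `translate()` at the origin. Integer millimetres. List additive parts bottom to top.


cube([260, 200, 60]);
translate([130, 100, 60]) cylinder(h = 70, r = 90);
translate([130, 100, 130]) cylinder(h = 70, r = 60);


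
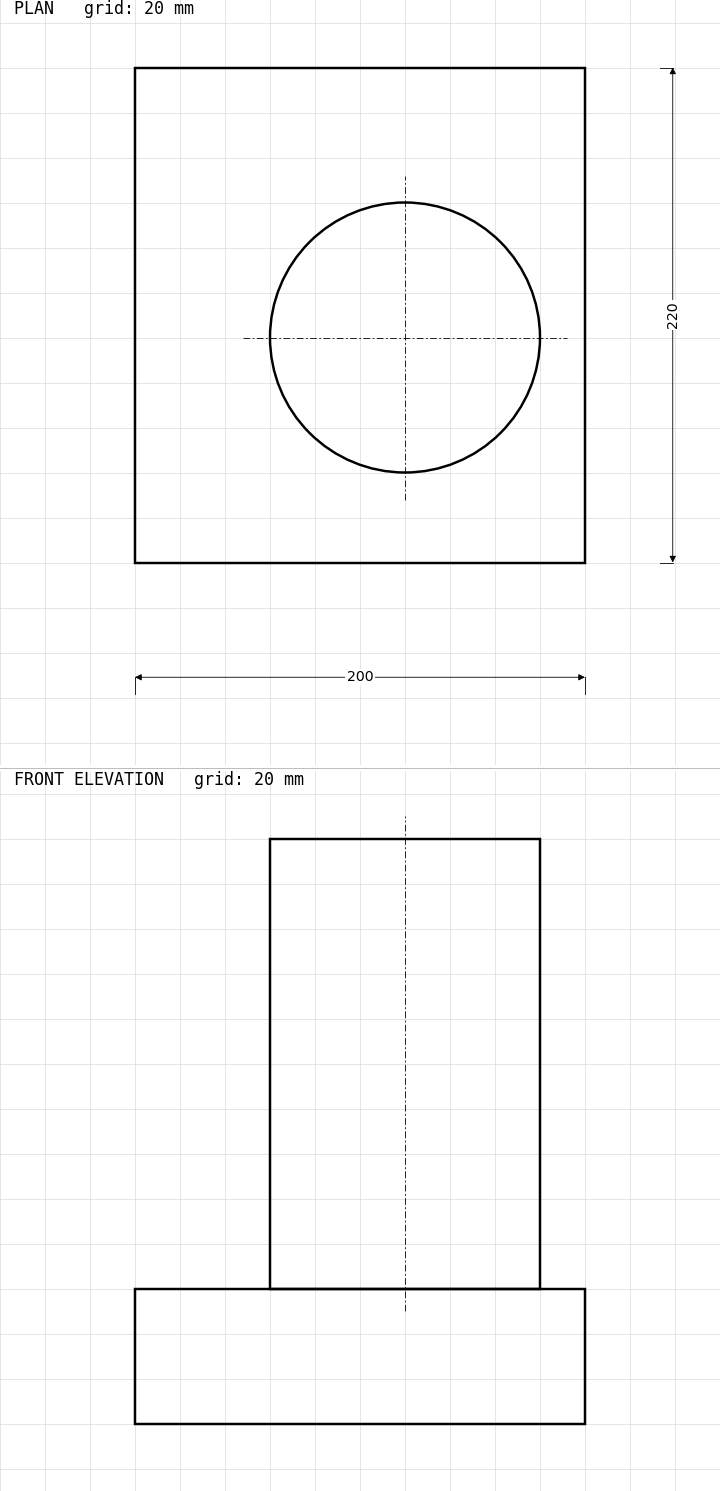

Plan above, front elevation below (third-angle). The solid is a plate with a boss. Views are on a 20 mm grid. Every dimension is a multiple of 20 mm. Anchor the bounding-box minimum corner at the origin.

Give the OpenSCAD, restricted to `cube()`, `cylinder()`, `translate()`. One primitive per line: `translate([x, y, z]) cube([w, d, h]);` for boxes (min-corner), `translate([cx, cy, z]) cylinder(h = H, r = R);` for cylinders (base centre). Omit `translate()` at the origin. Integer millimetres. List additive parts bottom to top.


cube([200, 220, 60]);
translate([120, 100, 60]) cylinder(h = 200, r = 60);


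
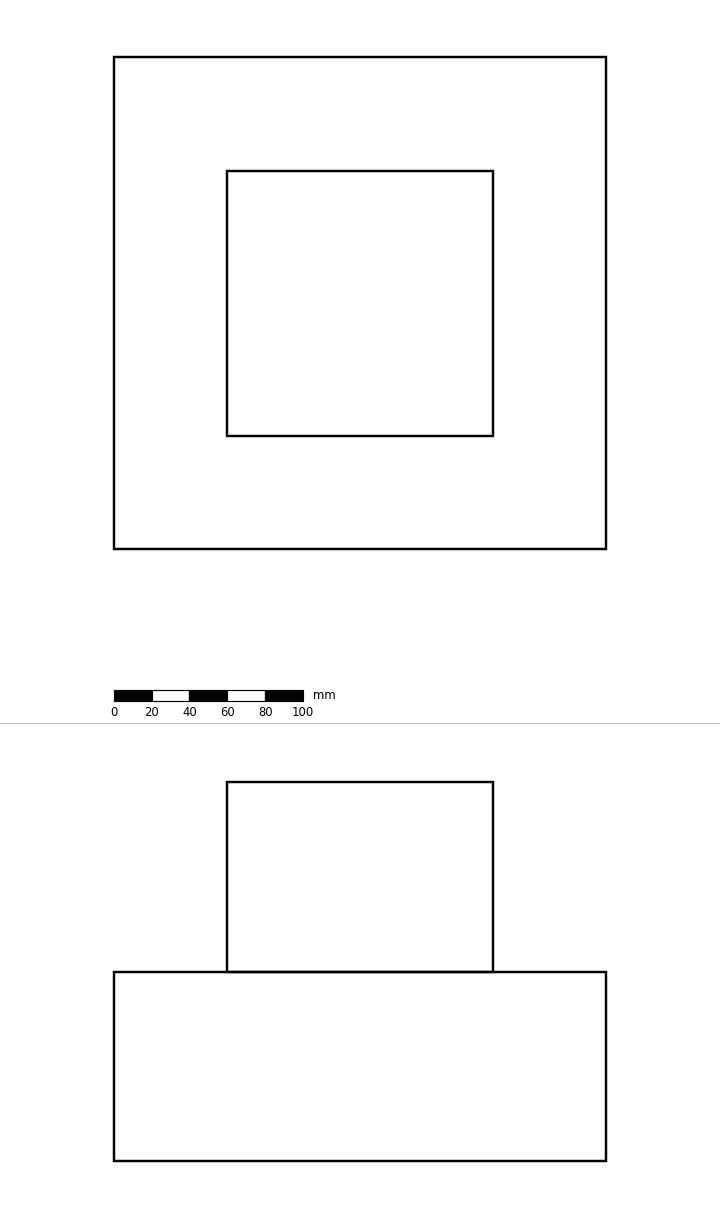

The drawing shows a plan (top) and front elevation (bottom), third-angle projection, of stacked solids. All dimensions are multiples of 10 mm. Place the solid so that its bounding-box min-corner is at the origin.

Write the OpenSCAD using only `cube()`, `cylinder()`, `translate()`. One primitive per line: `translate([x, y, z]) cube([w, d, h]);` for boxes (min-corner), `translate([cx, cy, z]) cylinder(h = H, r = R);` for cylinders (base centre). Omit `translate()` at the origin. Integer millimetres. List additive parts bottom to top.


cube([260, 260, 100]);
translate([60, 60, 100]) cube([140, 140, 100]);
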